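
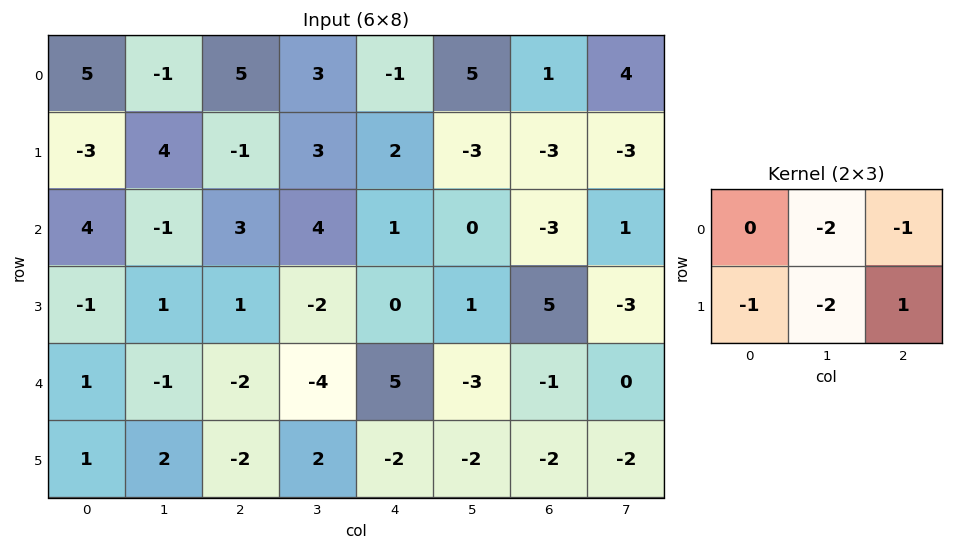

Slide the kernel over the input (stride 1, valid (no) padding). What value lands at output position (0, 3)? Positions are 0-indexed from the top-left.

The receptive field on the input at this output position is [3 -1 5 / 3 2 -3]. Elementwise product with the kernel and sum: -1·-2 + 5·-1 + 3·-1 + 2·-2 + -3·1.

-13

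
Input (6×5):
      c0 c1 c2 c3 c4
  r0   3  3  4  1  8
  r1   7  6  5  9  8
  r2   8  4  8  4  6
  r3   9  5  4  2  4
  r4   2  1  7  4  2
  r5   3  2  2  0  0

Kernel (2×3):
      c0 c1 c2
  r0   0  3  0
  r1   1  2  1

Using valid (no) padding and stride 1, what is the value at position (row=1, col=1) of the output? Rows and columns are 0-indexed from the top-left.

The receptive field on the input at this output position is [6 5 9 / 4 8 4]. Elementwise product with the kernel and sum: 5·3 + 4·1 + 8·2 + 4·1.

39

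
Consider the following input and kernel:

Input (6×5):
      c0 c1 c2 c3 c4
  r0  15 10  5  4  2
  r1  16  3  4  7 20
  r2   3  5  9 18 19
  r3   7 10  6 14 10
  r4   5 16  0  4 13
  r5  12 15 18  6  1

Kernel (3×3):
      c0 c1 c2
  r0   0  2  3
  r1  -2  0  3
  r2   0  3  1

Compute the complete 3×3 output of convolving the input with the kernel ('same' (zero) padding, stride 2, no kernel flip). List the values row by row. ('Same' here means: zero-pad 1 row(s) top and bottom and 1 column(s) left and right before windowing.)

Output[0,0]: The receptive field on the zero-padded input at this output position is [0 0 0 / 0 15 10 / 0 16 3]. Elementwise product with the kernel and sum: 0·2 + 0·3 + 0·-2 + 10·3 + 16·3 + 3·1.
Output[0,1]: The receptive field on the zero-padded input at this output position is [0 0 0 / 10 5 4 / 3 4 7]. Elementwise product with the kernel and sum: 0·2 + 0·3 + 10·-2 + 4·3 + 4·3 + 7·1.

81 11 52
87 105 34
143 94 15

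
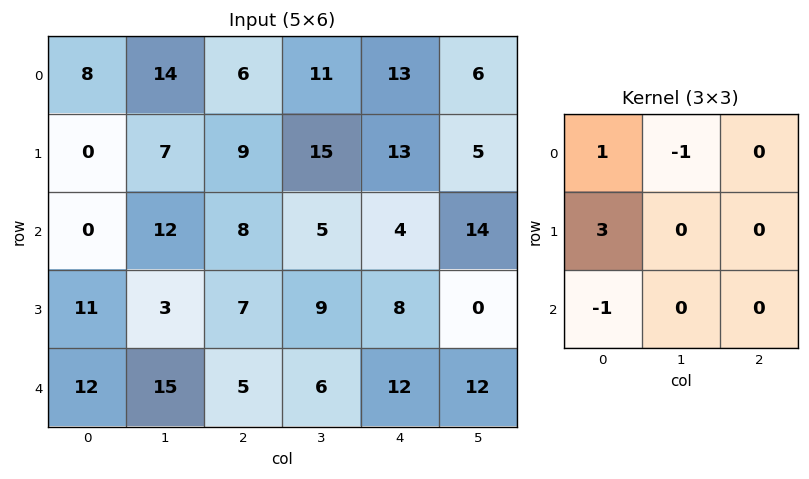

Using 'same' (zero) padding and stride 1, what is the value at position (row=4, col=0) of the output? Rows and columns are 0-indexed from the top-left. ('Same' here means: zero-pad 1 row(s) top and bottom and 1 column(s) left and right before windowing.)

The receptive field on the zero-padded input at this output position is [0 11 3 / 0 12 15 / 0 0 0]. Elementwise product with the kernel and sum: 0·1 + 11·-1 + 0·3 + 0·-1.

-11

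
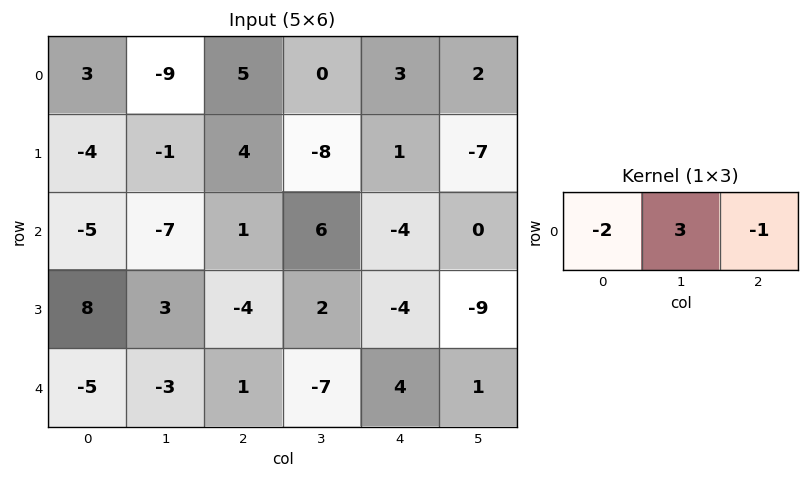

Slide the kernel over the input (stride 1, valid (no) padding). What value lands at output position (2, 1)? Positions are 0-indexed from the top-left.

11

The receptive field on the input at this output position is [-7 1 6]. Elementwise product with the kernel and sum: -7·-2 + 1·3 + 6·-1.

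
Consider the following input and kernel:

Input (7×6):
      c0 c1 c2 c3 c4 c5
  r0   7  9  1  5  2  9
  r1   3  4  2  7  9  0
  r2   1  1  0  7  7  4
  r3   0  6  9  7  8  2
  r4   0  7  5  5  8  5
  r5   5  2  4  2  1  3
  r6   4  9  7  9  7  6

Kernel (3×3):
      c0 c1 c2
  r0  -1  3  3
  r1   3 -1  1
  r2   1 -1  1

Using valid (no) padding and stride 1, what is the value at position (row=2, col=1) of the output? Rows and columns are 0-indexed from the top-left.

The receptive field on the input at this output position is [1 0 7 / 6 9 7 / 7 5 5]. Elementwise product with the kernel and sum: 1·-1 + 0·3 + 7·3 + 6·3 + 9·-1 + 7·1 + 7·1 + 5·-1 + 5·1.

43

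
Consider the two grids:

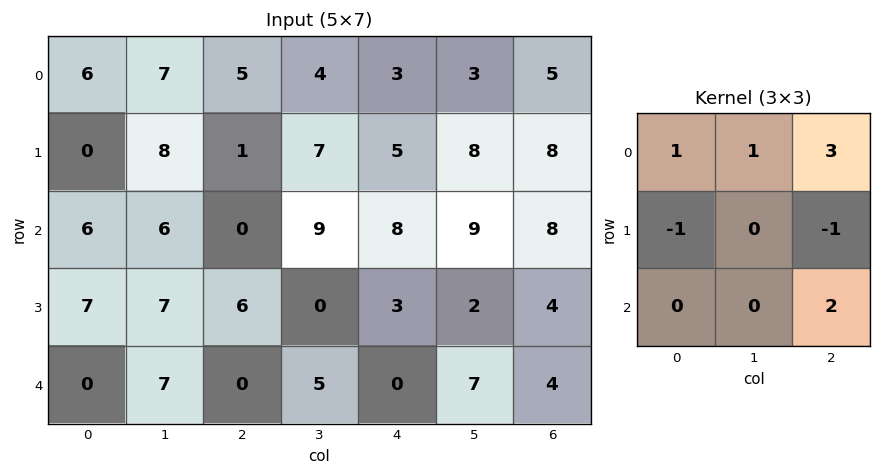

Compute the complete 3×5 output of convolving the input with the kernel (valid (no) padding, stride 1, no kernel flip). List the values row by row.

Output[0,0]: The receptive field on the input at this output position is [6 7 5 / 0 8 1 / 6 6 0]. Elementwise product with the kernel and sum: 6·1 + 7·1 + 5·3 + 0·-1 + 1·-1 + 0·2.
Output[0,1]: The receptive field on the input at this output position is [7 5 4 / 8 1 7 / 6 0 9]. Elementwise product with the kernel and sum: 7·1 + 5·1 + 4·3 + 8·-1 + 7·-1 + 9·2.

27 27 28 19 24
17 15 21 22 29
-1 36 24 56 42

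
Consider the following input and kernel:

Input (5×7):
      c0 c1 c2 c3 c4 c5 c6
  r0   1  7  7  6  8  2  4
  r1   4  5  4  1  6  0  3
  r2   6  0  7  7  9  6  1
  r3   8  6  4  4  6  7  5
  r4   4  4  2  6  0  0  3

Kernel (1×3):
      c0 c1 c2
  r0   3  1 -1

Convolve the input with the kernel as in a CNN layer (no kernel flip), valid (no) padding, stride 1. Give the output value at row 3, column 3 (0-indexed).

11

The receptive field on the input at this output position is [4 6 7]. Elementwise product with the kernel and sum: 4·3 + 6·1 + 7·-1.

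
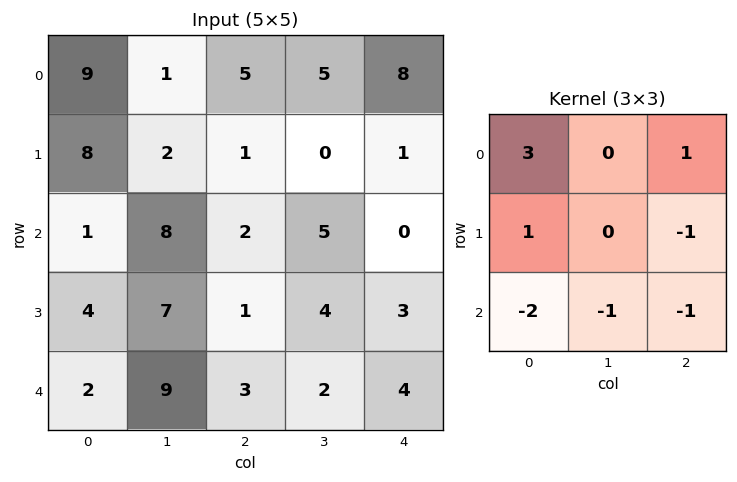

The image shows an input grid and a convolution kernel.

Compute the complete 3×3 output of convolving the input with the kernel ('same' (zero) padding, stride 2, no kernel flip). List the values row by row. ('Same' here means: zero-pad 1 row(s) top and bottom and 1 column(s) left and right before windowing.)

Output[0,0]: The receptive field on the zero-padded input at this output position is [0 0 0 / 0 9 1 / 0 8 2]. Elementwise product with the kernel and sum: 0·3 + 0·1 + 0·1 + 1·-1 + 0·-2 + 8·-1 + 2·-1.
Output[0,1]: The receptive field on the zero-padded input at this output position is [0 0 0 / 1 5 5 / 2 1 0]. Elementwise product with the kernel and sum: 0·3 + 0·1 + 1·1 + 5·-1 + 2·-2 + 1·-1 + 0·-1.

-11 -9 4
-17 -10 -6
-2 32 14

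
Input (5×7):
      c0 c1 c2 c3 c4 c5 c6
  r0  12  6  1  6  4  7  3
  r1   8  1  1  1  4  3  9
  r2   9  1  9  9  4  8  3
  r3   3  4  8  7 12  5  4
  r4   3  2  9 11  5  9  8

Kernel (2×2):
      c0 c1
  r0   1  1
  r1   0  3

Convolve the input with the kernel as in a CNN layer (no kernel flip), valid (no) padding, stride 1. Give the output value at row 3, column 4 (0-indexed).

44

The receptive field on the input at this output position is [12 5 / 5 9]. Elementwise product with the kernel and sum: 12·1 + 5·1 + 9·3.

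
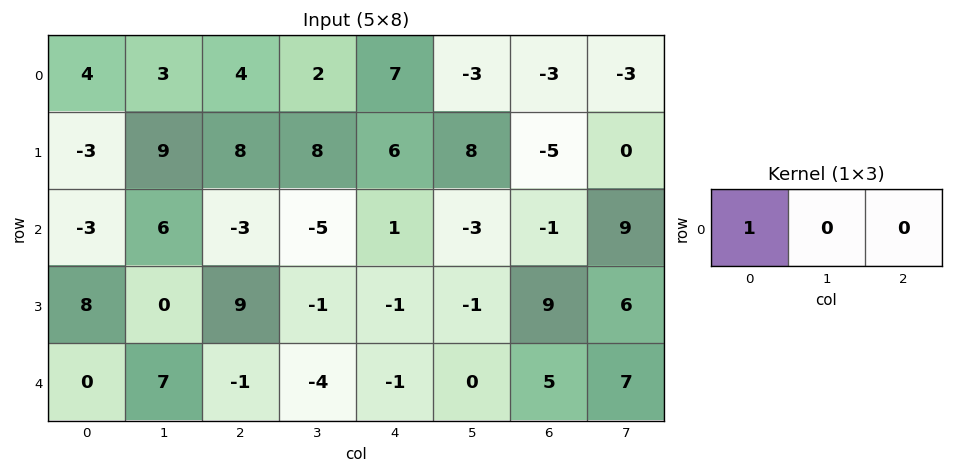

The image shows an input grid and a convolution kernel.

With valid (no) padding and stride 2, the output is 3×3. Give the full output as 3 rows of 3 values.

4 4 7
-3 -3 1
0 -1 -1

Output[0,0]: The receptive field on the input at this output position is [4 3 4]. Elementwise product with the kernel and sum: 4·1.
Output[0,1]: The receptive field on the input at this output position is [4 2 7]. Elementwise product with the kernel and sum: 4·1.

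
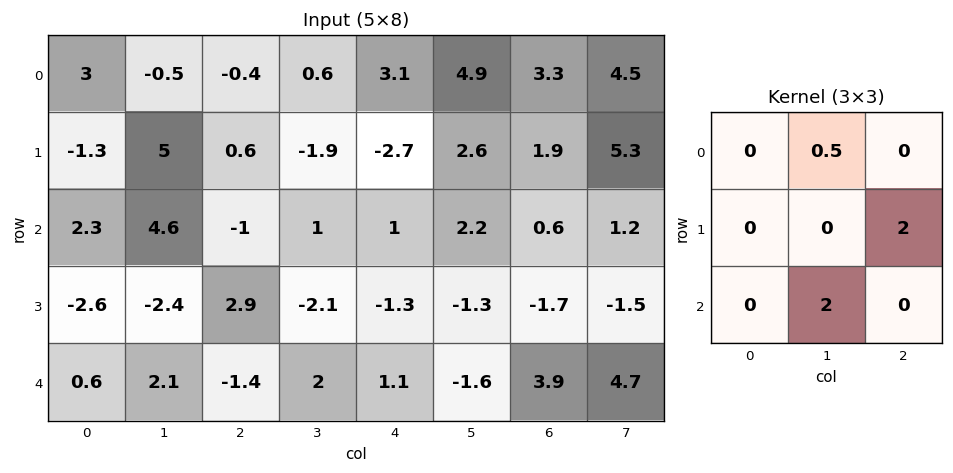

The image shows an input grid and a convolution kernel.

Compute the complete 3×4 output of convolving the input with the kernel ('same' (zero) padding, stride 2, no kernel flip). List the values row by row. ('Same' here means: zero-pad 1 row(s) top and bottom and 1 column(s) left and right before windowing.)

-3.6 2.4 4.4 12.8
3.35 8.1 0.45 -0.05
2.9 5.45 -3.85 8.55

Output[0,0]: The receptive field on the zero-padded input at this output position is [0 0 0 / 0 3 -0.5 / 0 -1.3 5]. Elementwise product with the kernel and sum: 0·0.5 + -0.5·2 + -1.3·2.
Output[0,1]: The receptive field on the zero-padded input at this output position is [0 0 0 / -0.5 -0.4 0.6 / 5 0.6 -1.9]. Elementwise product with the kernel and sum: 0·0.5 + 0.6·2 + 0.6·2.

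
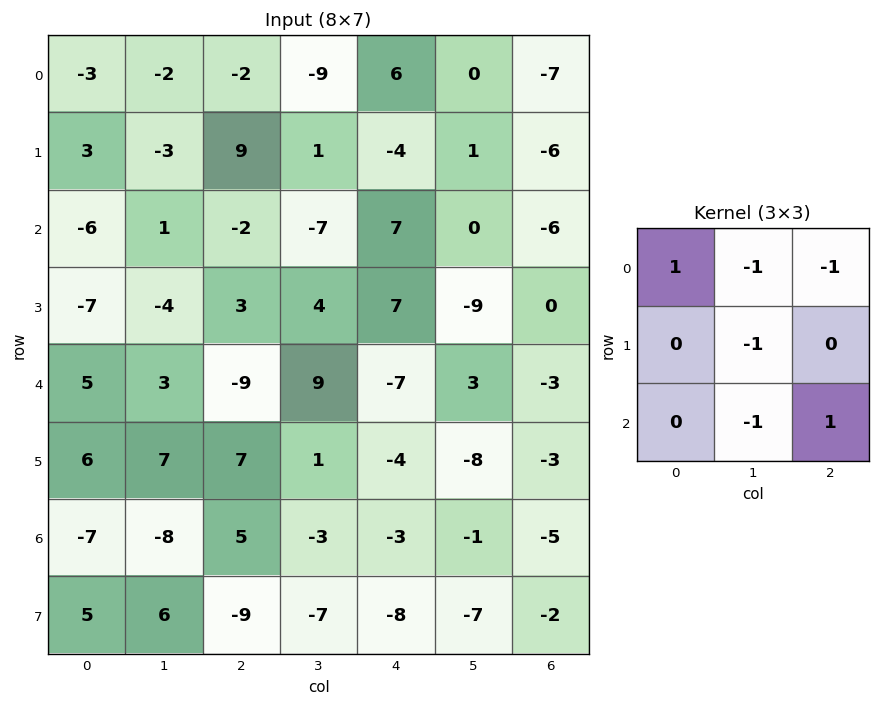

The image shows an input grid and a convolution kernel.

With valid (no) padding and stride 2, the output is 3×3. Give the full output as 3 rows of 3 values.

Output[0,0]: The receptive field on the input at this output position is [-3 -2 -2 / 3 -3 9 / -6 1 -2]. Elementwise product with the kernel and sum: -3·1 + -2·-1 + -2·-1 + -3·-1 + 1·-1 + -2·1.
Output[0,1]: The receptive field on the input at this output position is [-2 -9 6 / 9 1 -4 / -2 -7 7]. Elementwise product with the kernel and sum: -2·1 + -9·-1 + 6·-1 + 1·-1 + -7·-1 + 7·1.

1 14 6
-13 -22 16
17 -12 -3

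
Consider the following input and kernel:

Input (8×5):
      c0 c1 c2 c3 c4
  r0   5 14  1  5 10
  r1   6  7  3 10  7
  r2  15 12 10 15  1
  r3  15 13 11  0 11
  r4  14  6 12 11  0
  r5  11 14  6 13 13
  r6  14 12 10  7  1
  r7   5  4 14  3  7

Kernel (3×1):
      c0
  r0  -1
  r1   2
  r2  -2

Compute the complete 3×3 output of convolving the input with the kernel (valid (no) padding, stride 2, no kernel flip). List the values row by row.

Output[0,0]: The receptive field on the input at this output position is [5 / 6 / 15]. Elementwise product with the kernel and sum: 5·-1 + 6·2 + 15·-2.
Output[0,1]: The receptive field on the input at this output position is [1 / 3 / 10]. Elementwise product with the kernel and sum: 1·-1 + 3·2 + 10·-2.

-23 -15 2
-13 -12 21
-20 -20 24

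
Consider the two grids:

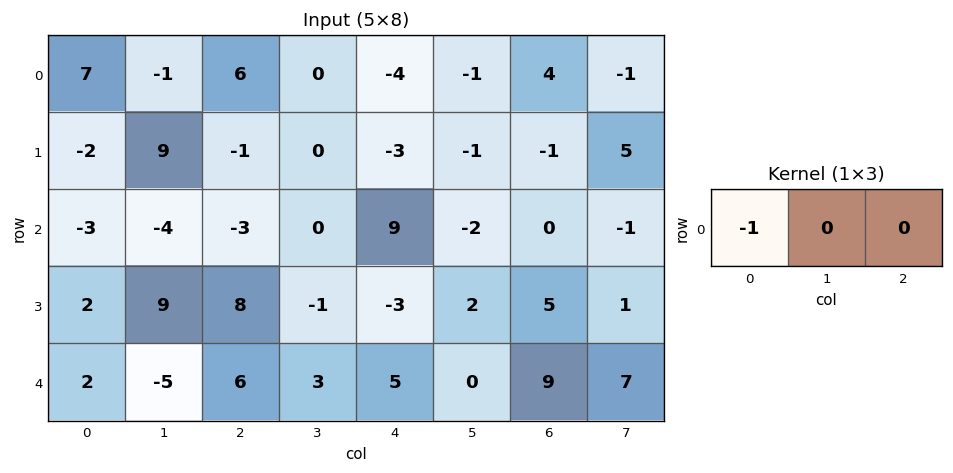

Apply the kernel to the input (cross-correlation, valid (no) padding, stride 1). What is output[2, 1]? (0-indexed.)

4

The receptive field on the input at this output position is [-4 -3 0]. Elementwise product with the kernel and sum: -4·-1.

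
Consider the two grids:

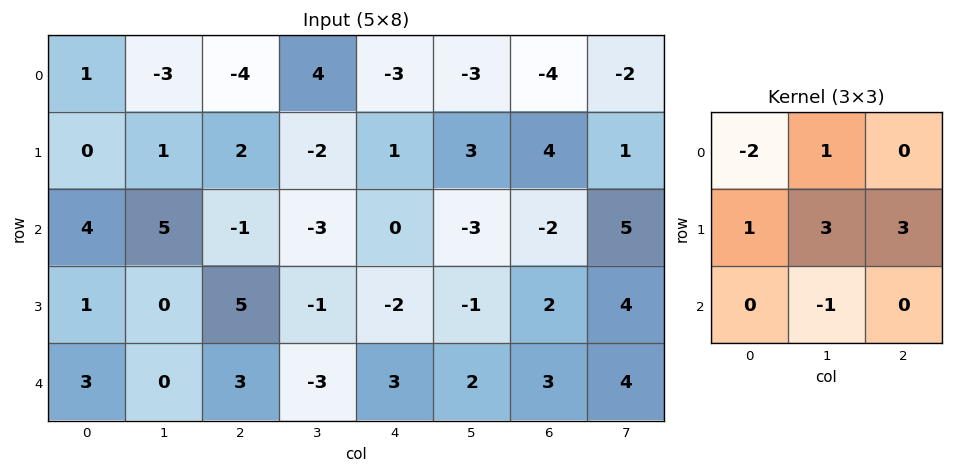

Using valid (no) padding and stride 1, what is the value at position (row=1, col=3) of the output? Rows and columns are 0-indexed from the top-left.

The receptive field on the input at this output position is [-2 1 3 / -3 0 -3 / -1 -2 -1]. Elementwise product with the kernel and sum: -2·-2 + 1·1 + -3·1 + 0·3 + -3·3 + -2·-1.

-5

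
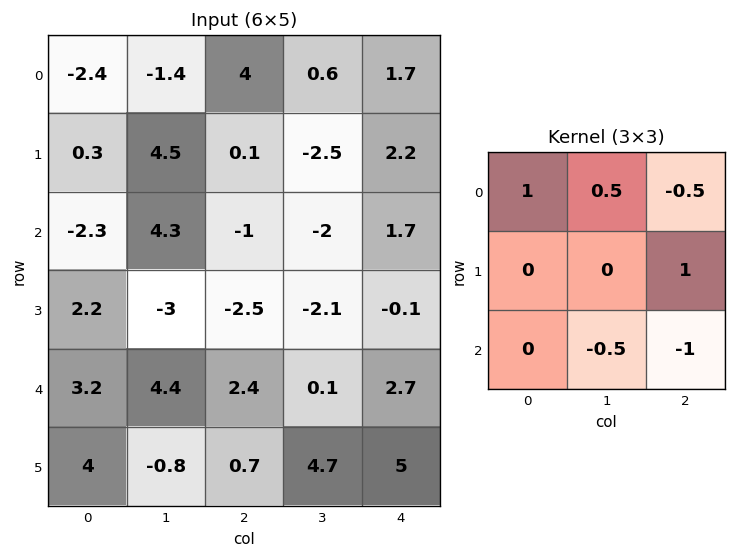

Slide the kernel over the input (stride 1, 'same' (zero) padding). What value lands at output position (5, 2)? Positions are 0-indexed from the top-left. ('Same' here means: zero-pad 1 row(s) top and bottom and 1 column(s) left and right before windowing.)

The receptive field on the zero-padded input at this output position is [4.4 2.4 0.1 / -0.8 0.7 4.7 / 0 0 0]. Elementwise product with the kernel and sum: 4.4·1 + 2.4·0.5 + 0.1·-0.5 + 4.7·1 + 0·-0.5 + 0·-1.

10.25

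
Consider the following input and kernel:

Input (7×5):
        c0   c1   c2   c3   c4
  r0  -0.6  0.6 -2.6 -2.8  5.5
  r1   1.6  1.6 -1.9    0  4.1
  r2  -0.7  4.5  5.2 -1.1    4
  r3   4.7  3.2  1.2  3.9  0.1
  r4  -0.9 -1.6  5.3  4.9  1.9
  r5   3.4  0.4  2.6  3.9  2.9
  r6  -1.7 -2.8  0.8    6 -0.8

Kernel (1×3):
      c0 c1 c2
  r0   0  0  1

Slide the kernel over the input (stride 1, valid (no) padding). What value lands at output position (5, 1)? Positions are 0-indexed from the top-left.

3.9

The receptive field on the input at this output position is [0.4 2.6 3.9]. Elementwise product with the kernel and sum: 3.9·1.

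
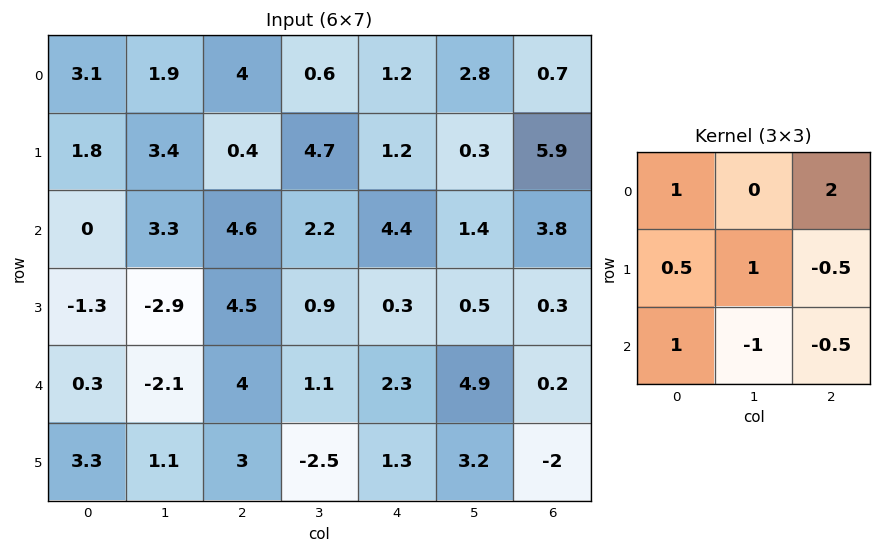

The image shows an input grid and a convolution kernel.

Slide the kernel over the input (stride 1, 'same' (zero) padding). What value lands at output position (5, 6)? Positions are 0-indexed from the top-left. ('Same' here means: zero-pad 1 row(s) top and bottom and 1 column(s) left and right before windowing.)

4.5

The receptive field on the zero-padded input at this output position is [4.9 0.2 0 / 3.2 -2 0 / 0 0 0]. Elementwise product with the kernel and sum: 4.9·1 + 0·2 + 3.2·0.5 + -2·1 + 0·-0.5 + 0·1 + 0·-1 + 0·-0.5.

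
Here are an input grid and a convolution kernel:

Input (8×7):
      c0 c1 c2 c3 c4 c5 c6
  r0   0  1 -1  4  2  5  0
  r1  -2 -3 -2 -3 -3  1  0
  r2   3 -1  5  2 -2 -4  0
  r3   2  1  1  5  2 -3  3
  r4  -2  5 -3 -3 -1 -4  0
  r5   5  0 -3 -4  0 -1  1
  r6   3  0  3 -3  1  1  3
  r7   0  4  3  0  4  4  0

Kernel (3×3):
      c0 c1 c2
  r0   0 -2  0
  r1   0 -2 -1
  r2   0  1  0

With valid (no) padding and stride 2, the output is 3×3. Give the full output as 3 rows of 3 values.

Output[0,0]: The receptive field on the input at this output position is [0 1 -1 / -2 -3 -2 / 3 -1 5]. Elementwise product with the kernel and sum: 1·-2 + -3·-2 + -2·-1 + -1·1.
Output[0,1]: The receptive field on the input at this output position is [-1 4 2 / -2 -3 -3 / 5 2 -2]. Elementwise product with the kernel and sum: 4·-2 + -3·-2 + -3·-1 + 2·1.

5 3 -16
4 -19 7
-7 11 10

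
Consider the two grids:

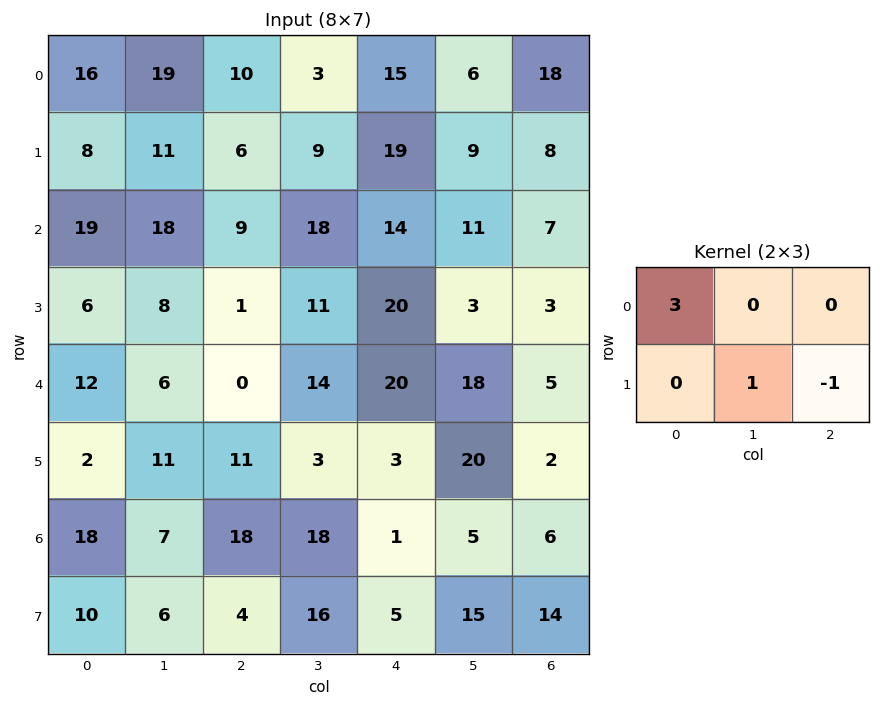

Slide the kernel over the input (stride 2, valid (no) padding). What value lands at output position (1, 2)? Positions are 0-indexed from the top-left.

42

The receptive field on the input at this output position is [14 11 7 / 20 3 3]. Elementwise product with the kernel and sum: 14·3 + 3·1 + 3·-1.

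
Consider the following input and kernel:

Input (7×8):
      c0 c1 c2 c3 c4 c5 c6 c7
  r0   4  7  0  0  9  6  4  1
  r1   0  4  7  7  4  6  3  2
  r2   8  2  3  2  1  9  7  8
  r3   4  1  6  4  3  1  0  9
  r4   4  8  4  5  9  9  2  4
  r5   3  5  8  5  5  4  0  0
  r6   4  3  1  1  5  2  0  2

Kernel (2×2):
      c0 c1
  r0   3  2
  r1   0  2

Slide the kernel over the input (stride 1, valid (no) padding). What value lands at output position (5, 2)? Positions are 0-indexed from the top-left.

36

The receptive field on the input at this output position is [8 5 / 1 1]. Elementwise product with the kernel and sum: 8·3 + 5·2 + 1·2.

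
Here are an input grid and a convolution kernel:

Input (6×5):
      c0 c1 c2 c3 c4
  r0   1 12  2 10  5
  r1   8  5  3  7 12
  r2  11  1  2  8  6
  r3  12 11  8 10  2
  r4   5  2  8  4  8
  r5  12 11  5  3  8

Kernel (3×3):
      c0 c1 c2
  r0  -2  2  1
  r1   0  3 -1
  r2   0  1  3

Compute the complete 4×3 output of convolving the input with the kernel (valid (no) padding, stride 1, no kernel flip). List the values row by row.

43 18 56
33 39 54
33 44 74
30 38 37

Output[0,0]: The receptive field on the input at this output position is [1 12 2 / 8 5 3 / 11 1 2]. Elementwise product with the kernel and sum: 1·-2 + 12·2 + 2·1 + 5·3 + 3·-1 + 1·1 + 2·3.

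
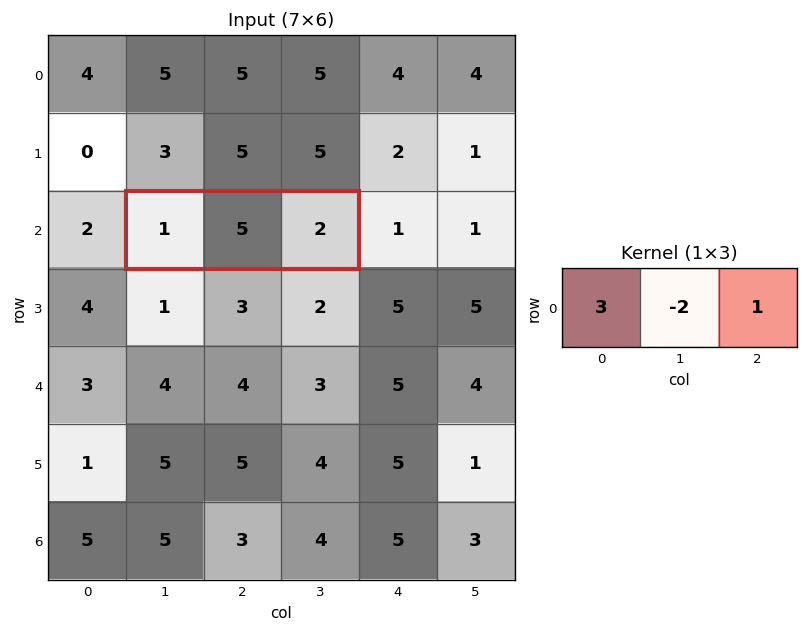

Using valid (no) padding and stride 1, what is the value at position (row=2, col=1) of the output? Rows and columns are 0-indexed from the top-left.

-5

The receptive field on the input at this output position is [1 5 2]. Elementwise product with the kernel and sum: 1·3 + 5·-2 + 2·1.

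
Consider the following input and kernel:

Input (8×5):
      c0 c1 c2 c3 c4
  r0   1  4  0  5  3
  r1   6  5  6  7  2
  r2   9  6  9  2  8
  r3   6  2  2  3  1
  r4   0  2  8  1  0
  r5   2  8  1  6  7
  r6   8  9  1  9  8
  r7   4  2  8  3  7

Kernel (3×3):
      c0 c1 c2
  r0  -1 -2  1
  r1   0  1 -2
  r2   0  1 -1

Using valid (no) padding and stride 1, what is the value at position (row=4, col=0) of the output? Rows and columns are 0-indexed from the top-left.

The receptive field on the input at this output position is [0 2 8 / 2 8 1 / 8 9 1]. Elementwise product with the kernel and sum: 0·-1 + 2·-2 + 8·1 + 8·1 + 1·-2 + 9·1 + 1·-1.

18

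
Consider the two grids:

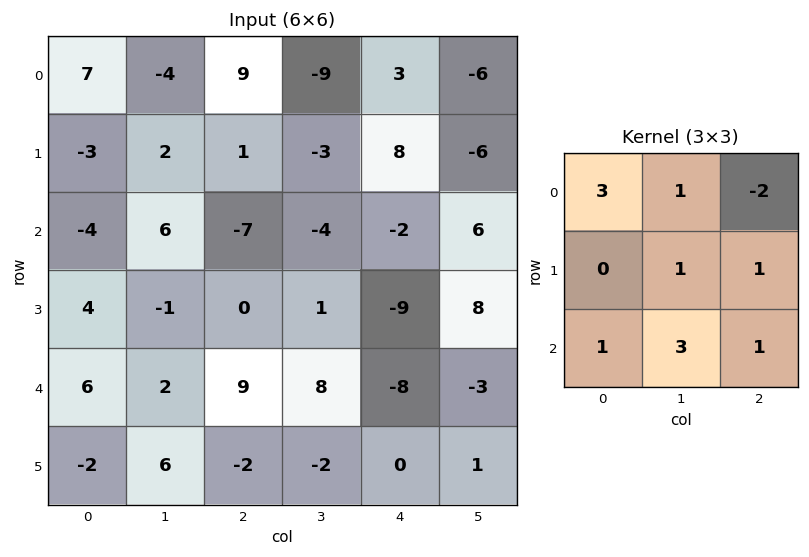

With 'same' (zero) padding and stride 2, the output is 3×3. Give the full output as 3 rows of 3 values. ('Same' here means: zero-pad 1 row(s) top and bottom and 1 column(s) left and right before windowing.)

-4 2 12
6 2 -3
14 10 -34

Output[0,0]: The receptive field on the zero-padded input at this output position is [0 0 0 / 0 7 -4 / 0 -3 2]. Elementwise product with the kernel and sum: 0·3 + 0·1 + 0·-2 + 7·1 + -4·1 + 0·1 + -3·3 + 2·1.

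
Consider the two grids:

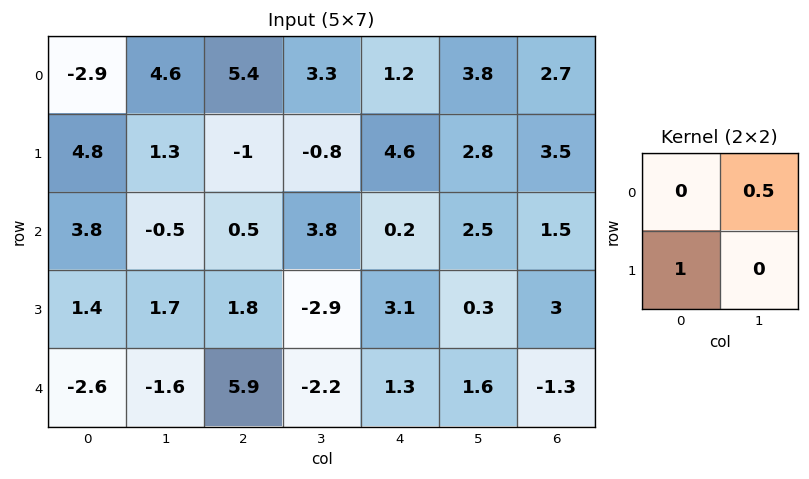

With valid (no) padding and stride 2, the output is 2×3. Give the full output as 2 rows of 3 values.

7.1 0.65 6.5
1.15 3.7 4.35

Output[0,0]: The receptive field on the input at this output position is [-2.9 4.6 / 4.8 1.3]. Elementwise product with the kernel and sum: 4.6·0.5 + 4.8·1.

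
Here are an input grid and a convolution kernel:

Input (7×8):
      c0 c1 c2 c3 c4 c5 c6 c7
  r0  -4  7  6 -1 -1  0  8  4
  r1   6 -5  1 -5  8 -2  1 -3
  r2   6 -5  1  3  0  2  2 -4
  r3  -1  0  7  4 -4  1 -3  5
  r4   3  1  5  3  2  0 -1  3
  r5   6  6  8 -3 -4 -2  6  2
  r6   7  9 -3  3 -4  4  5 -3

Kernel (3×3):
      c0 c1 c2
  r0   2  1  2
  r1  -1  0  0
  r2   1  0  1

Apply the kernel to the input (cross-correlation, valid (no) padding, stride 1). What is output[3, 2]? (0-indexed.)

9

The receptive field on the input at this output position is [7 4 -4 / 5 3 2 / 8 -3 -4]. Elementwise product with the kernel and sum: 7·2 + 4·1 + -4·2 + 5·-1 + 8·1 + -4·1.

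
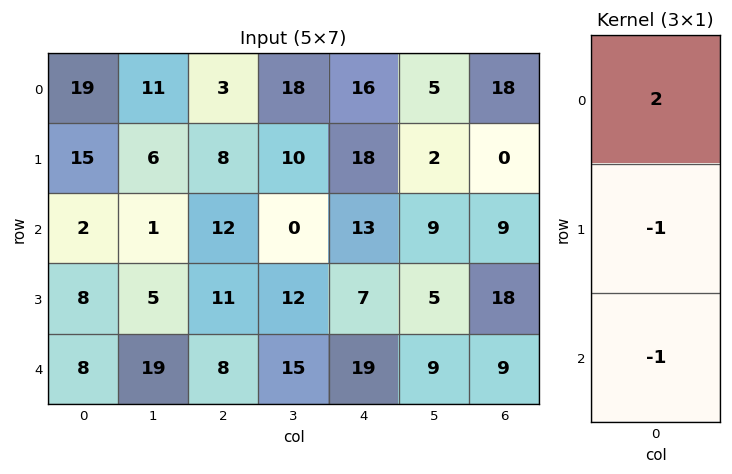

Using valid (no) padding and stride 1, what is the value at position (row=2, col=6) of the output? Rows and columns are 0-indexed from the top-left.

-9

The receptive field on the input at this output position is [9 / 18 / 9]. Elementwise product with the kernel and sum: 9·2 + 18·-1 + 9·-1.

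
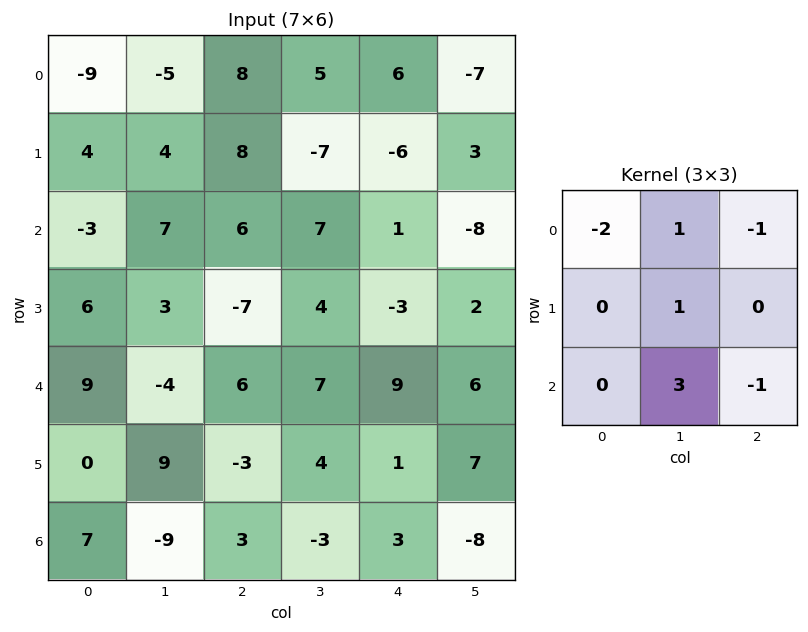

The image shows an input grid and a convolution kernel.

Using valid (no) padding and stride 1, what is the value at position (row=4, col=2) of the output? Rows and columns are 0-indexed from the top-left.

The receptive field on the input at this output position is [6 7 9 / -3 4 1 / 3 -3 3]. Elementwise product with the kernel and sum: 6·-2 + 7·1 + 9·-1 + 4·1 + -3·3 + 3·-1.

-22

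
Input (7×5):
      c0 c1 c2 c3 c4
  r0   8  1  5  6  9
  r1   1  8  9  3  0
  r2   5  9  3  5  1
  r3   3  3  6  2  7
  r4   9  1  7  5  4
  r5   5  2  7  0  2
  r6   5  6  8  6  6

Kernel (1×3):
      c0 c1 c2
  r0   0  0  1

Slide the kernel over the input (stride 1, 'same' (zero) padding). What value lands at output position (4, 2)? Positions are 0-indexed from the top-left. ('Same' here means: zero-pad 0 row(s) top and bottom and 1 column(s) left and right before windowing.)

The receptive field on the zero-padded input at this output position is [1 7 5]. Elementwise product with the kernel and sum: 5·1.

5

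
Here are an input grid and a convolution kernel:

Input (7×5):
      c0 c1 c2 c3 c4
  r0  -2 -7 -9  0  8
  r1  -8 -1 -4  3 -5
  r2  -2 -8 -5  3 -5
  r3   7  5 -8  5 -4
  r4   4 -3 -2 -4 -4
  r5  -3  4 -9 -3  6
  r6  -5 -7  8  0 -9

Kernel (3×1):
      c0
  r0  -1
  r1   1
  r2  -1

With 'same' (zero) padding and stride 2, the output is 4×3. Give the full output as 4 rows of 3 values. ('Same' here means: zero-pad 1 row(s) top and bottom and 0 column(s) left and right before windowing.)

Output[0,0]: The receptive field on the zero-padded input at this output position is [0 / -2 / -8]. Elementwise product with the kernel and sum: 0·-1 + -2·1 + -8·-1.

6 -5 13
-1 7 4
0 15 -6
-2 17 -15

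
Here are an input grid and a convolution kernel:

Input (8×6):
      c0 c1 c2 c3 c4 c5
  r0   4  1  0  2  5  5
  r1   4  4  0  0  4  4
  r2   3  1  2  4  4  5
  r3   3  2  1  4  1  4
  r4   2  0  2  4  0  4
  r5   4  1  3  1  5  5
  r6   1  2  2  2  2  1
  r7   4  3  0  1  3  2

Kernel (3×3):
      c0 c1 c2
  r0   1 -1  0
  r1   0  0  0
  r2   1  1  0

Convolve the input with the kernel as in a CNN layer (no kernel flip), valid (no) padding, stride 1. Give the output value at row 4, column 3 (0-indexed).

The receptive field on the input at this output position is [4 0 4 / 1 5 5 / 2 2 1]. Elementwise product with the kernel and sum: 4·1 + 0·-1 + 2·1 + 2·1.

8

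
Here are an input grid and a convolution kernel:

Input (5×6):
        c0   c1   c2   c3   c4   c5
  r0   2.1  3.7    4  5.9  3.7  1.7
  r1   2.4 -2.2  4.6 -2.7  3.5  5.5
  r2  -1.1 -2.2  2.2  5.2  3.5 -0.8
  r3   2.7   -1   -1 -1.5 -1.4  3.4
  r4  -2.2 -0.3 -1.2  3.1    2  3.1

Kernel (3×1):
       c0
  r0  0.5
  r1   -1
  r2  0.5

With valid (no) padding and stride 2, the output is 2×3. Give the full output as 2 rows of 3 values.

-1.9 -1.5 0.1
-4.35 1.5 4.15

Output[0,0]: The receptive field on the input at this output position is [2.1 / 2.4 / -1.1]. Elementwise product with the kernel and sum: 2.1·0.5 + 2.4·-1 + -1.1·0.5.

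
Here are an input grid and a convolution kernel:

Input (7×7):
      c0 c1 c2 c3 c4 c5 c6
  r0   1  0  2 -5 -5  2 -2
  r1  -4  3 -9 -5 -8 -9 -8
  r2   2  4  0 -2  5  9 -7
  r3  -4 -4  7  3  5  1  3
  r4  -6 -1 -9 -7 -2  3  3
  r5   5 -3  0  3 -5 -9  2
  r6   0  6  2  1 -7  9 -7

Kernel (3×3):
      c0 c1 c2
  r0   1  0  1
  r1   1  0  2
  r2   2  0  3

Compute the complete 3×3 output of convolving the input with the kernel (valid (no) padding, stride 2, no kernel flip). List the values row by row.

Output[0,0]: The receptive field on the input at this output position is [1 0 2 / -4 3 -9 / 2 4 0]. Elementwise product with the kernel and sum: 1·1 + 2·1 + -4·1 + -9·2 + 2·2 + 0·3.
Output[0,1]: The receptive field on the input at this output position is [2 -5 -5 / -9 -5 -8 / 0 -2 5]. Elementwise product with the kernel and sum: 2·1 + -5·1 + -9·1 + -8·2 + 0·2 + 5·3.

-15 -13 -42
-27 -2 14
-4 -38 -35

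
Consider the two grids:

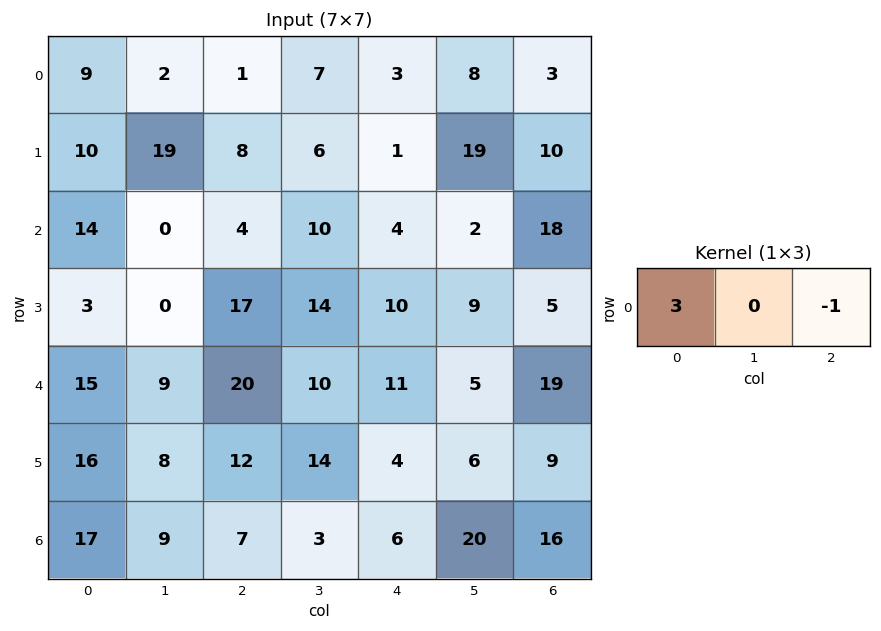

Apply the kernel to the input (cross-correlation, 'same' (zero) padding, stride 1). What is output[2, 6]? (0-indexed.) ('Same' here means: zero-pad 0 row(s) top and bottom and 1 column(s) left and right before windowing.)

6

The receptive field on the zero-padded input at this output position is [2 18 0]. Elementwise product with the kernel and sum: 2·3 + 0·-1.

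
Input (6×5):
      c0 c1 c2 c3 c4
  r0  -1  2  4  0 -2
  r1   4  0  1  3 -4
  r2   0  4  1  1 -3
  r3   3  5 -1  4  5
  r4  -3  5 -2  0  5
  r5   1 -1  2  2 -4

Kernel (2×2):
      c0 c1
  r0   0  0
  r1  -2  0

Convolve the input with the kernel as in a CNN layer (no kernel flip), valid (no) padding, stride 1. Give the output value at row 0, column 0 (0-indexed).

-8

The receptive field on the input at this output position is [-1 2 / 4 0]. Elementwise product with the kernel and sum: 4·-2.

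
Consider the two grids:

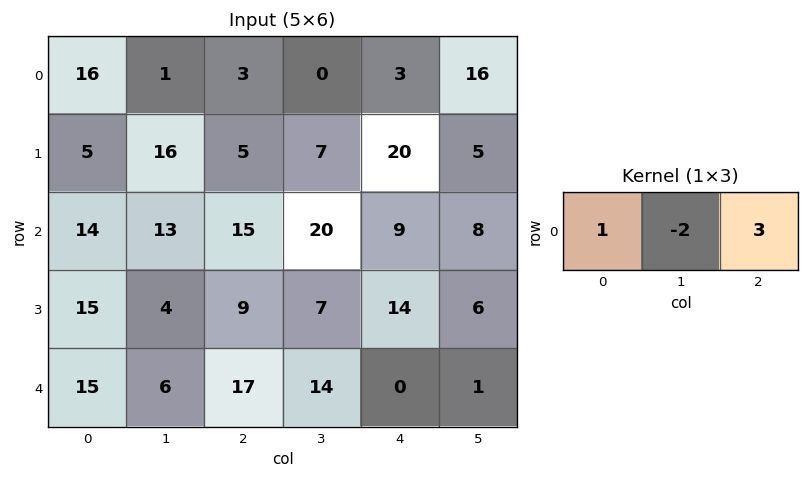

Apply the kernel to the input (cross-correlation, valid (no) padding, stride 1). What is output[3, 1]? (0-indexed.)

7

The receptive field on the input at this output position is [4 9 7]. Elementwise product with the kernel and sum: 4·1 + 9·-2 + 7·3.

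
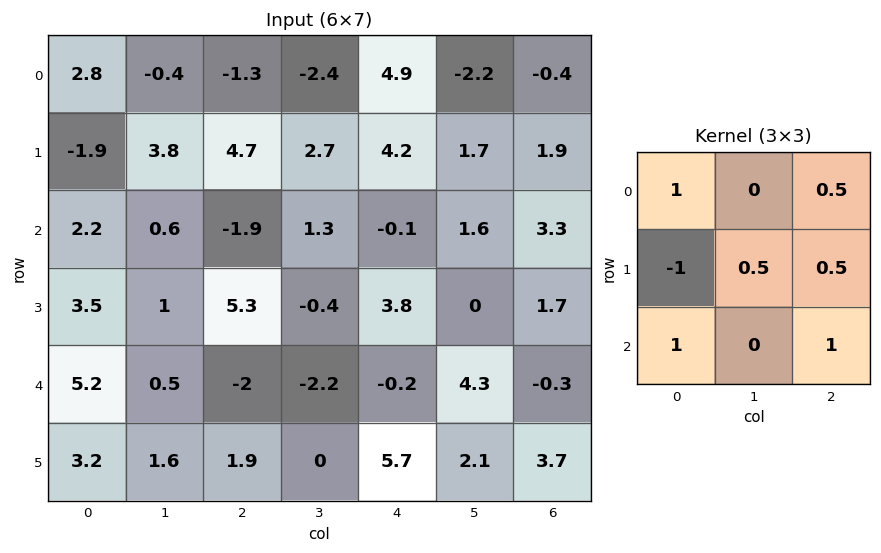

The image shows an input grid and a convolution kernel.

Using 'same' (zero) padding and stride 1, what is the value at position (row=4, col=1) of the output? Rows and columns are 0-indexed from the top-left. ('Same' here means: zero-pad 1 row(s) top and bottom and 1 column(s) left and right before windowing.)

The receptive field on the zero-padded input at this output position is [3.5 1 5.3 / 5.2 0.5 -2 / 3.2 1.6 1.9]. Elementwise product with the kernel and sum: 3.5·1 + 5.3·0.5 + 5.2·-1 + 0.5·0.5 + -2·0.5 + 3.2·1 + 1.9·1.

5.3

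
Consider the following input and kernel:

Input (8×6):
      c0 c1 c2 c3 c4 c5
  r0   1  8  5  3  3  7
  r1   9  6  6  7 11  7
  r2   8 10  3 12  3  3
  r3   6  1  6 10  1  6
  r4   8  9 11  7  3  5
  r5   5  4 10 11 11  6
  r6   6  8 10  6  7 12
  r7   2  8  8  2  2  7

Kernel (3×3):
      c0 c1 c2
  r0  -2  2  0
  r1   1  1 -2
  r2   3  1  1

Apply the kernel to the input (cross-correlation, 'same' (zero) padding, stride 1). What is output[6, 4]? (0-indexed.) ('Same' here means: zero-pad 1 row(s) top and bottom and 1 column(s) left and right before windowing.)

The receptive field on the zero-padded input at this output position is [11 11 6 / 6 7 12 / 2 2 7]. Elementwise product with the kernel and sum: 11·-2 + 11·2 + 6·1 + 7·1 + 12·-2 + 2·3 + 2·1 + 7·1.

4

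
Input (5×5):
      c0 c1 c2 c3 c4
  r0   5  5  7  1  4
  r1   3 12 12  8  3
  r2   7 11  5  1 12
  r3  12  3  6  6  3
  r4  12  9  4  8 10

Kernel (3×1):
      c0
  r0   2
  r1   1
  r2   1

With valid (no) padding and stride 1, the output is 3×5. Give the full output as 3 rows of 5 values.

Output[0,0]: The receptive field on the input at this output position is [5 / 3 / 7]. Elementwise product with the kernel and sum: 5·2 + 3·1 + 7·1.
Output[0,1]: The receptive field on the input at this output position is [5 / 12 / 11]. Elementwise product with the kernel and sum: 5·2 + 12·1 + 11·1.

20 33 31 11 23
25 38 35 23 21
38 34 20 16 37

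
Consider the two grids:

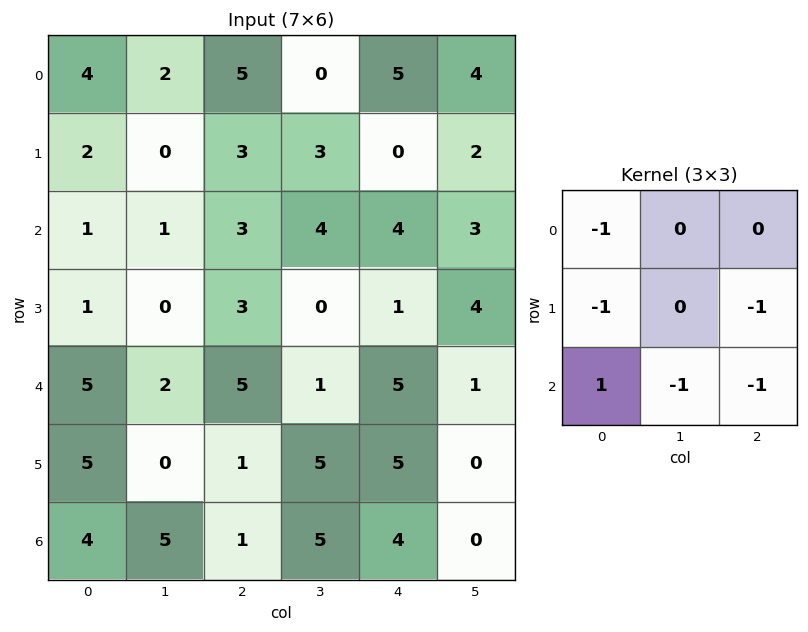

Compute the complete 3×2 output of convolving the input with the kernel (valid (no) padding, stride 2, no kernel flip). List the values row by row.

Output[0,0]: The receptive field on the input at this output position is [4 2 5 / 2 0 3 / 1 1 3]. Elementwise product with the kernel and sum: 4·-1 + 2·-1 + 3·-1 + 1·1 + 1·-1 + 3·-1.
Output[0,1]: The receptive field on the input at this output position is [5 0 5 / 3 3 0 / 3 4 4]. Elementwise product with the kernel and sum: 5·-1 + 3·-1 + 0·-1 + 3·1 + 4·-1 + 4·-1.

-12 -13
-7 -8
-13 -19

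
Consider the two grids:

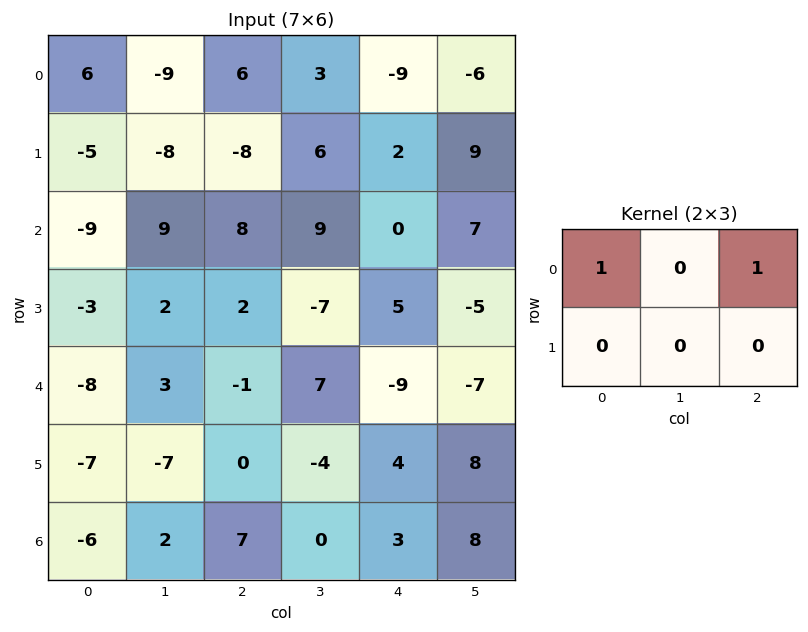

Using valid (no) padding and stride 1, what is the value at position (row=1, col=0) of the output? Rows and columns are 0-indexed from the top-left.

The receptive field on the input at this output position is [-5 -8 -8 / -9 9 8]. Elementwise product with the kernel and sum: -5·1 + -8·1.

-13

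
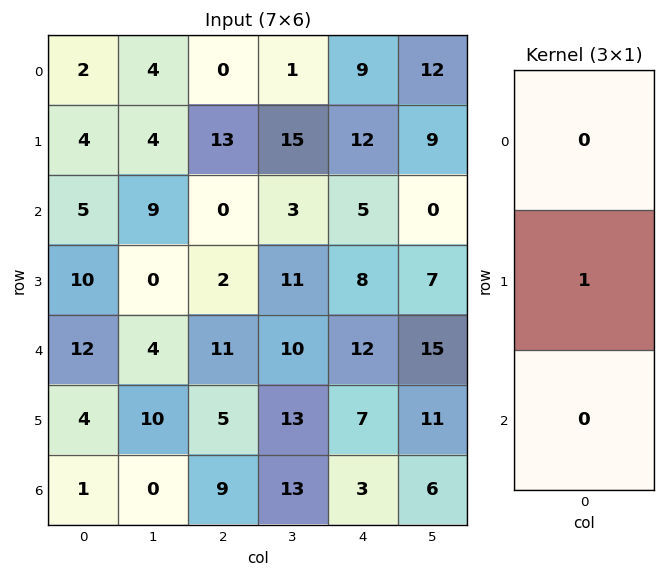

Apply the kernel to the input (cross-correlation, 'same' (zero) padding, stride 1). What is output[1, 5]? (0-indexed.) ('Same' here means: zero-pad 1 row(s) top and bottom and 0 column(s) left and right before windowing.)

The receptive field on the zero-padded input at this output position is [12 / 9 / 0]. Elementwise product with the kernel and sum: 9·1.

9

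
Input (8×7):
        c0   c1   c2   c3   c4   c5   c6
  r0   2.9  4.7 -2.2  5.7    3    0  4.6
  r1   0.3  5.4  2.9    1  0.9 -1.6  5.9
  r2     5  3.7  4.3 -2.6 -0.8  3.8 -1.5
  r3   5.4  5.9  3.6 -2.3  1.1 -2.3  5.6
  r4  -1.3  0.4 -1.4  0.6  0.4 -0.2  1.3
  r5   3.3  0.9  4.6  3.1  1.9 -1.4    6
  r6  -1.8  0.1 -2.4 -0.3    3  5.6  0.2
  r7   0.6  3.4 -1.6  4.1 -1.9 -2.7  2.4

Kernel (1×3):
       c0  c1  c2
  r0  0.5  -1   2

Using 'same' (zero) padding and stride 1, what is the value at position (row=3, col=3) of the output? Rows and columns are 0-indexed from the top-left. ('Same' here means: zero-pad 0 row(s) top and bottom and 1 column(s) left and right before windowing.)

6.3

The receptive field on the zero-padded input at this output position is [3.6 -2.3 1.1]. Elementwise product with the kernel and sum: 3.6·0.5 + -2.3·-1 + 1.1·2.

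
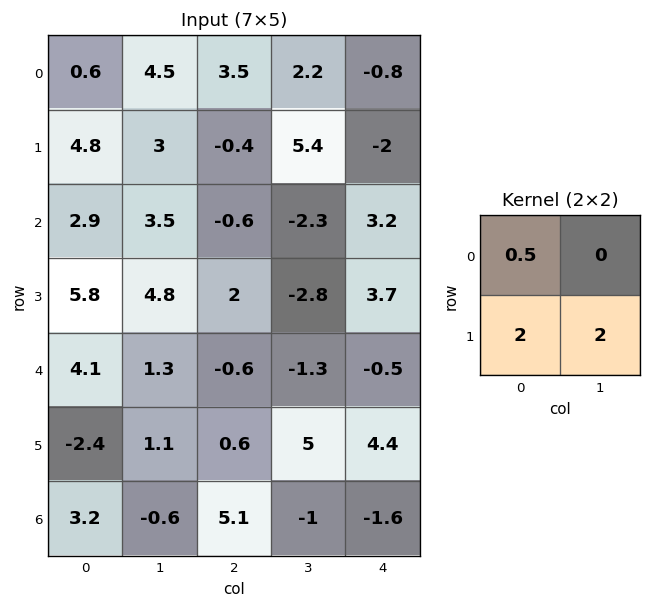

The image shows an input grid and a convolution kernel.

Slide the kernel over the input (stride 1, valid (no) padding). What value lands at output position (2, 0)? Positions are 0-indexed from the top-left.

The receptive field on the input at this output position is [2.9 3.5 / 5.8 4.8]. Elementwise product with the kernel and sum: 2.9·0.5 + 5.8·2 + 4.8·2.

22.65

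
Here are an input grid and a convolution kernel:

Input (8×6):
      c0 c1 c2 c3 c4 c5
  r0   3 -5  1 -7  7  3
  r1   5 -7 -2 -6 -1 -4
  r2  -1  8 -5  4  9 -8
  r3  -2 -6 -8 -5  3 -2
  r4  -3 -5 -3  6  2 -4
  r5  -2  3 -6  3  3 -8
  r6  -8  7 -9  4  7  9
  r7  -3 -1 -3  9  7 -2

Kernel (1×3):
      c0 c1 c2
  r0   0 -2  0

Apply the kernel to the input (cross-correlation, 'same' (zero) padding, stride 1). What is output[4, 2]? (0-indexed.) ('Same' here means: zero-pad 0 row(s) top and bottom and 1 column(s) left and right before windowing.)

The receptive field on the zero-padded input at this output position is [-5 -3 6]. Elementwise product with the kernel and sum: -3·-2.

6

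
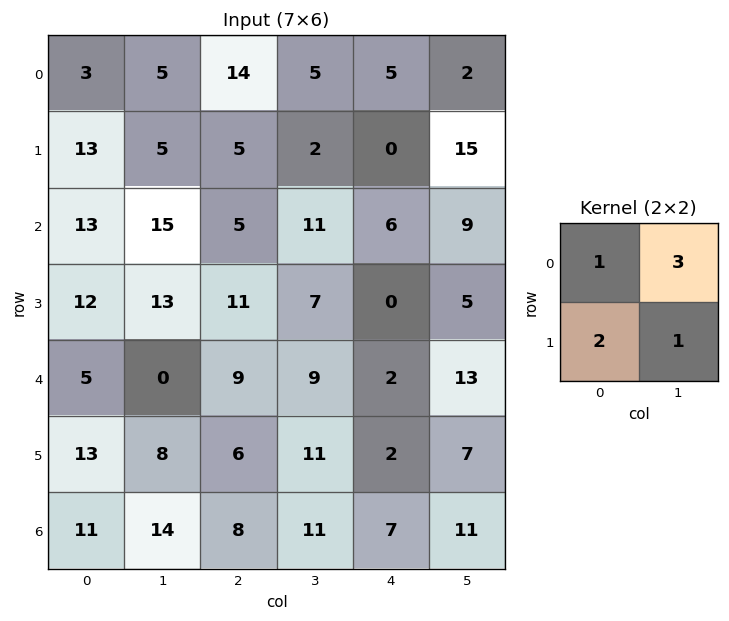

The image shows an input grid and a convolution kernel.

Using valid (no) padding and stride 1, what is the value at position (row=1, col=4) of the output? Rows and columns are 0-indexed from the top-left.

66

The receptive field on the input at this output position is [0 15 / 6 9]. Elementwise product with the kernel and sum: 0·1 + 15·3 + 6·2 + 9·1.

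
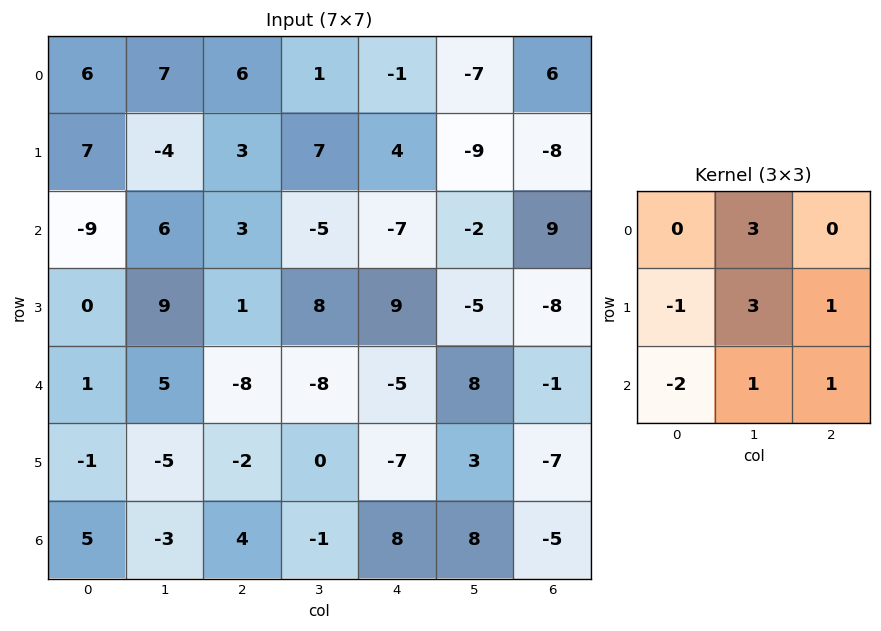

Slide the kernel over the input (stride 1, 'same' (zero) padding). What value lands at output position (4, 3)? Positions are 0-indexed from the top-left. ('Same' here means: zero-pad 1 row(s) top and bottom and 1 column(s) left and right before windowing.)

0

The receptive field on the zero-padded input at this output position is [1 8 9 / -8 -8 -5 / -2 0 -7]. Elementwise product with the kernel and sum: 8·3 + -8·-1 + -8·3 + -5·1 + -2·-2 + 0·1 + -7·1.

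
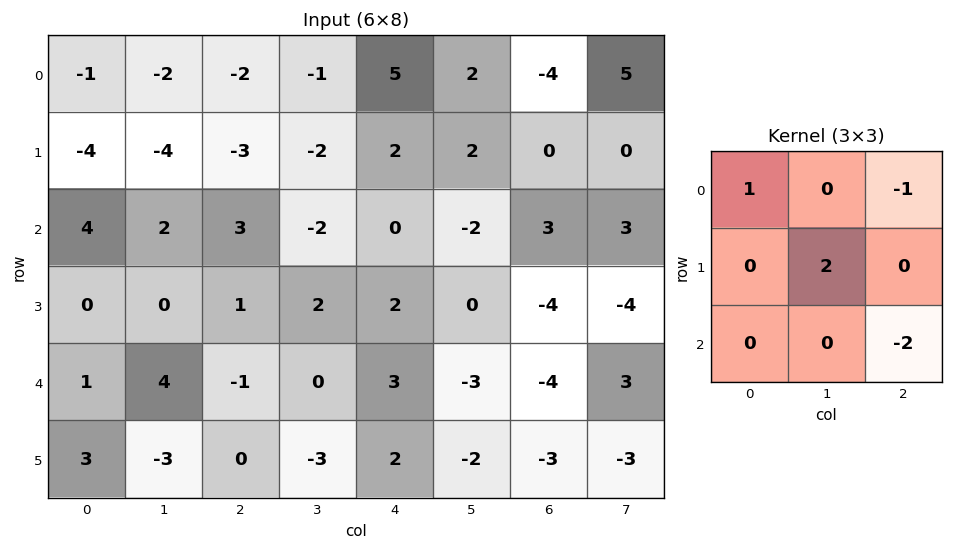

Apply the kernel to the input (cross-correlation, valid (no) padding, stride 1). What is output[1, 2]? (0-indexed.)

The receptive field on the input at this output position is [-3 -2 2 / 3 -2 0 / 1 2 2]. Elementwise product with the kernel and sum: -3·1 + 2·-1 + -2·2 + 2·-2.

-13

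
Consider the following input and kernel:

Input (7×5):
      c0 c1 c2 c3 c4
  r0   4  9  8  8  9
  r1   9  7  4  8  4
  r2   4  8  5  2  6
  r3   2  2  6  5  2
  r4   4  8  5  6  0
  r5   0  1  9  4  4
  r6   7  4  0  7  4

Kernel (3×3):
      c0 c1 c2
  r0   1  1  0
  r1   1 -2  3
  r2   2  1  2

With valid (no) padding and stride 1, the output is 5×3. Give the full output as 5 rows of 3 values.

Output[0,0]: The receptive field on the input at this output position is [4 9 8 / 9 7 4 / 4 8 5]. Elementwise product with the kernel and sum: 4·1 + 9·1 + 9·1 + 7·-2 + 4·3 + 4·2 + 8·1 + 5·2.

46 65 40
37 35 52
54 51 25
26 43 34
55 30 39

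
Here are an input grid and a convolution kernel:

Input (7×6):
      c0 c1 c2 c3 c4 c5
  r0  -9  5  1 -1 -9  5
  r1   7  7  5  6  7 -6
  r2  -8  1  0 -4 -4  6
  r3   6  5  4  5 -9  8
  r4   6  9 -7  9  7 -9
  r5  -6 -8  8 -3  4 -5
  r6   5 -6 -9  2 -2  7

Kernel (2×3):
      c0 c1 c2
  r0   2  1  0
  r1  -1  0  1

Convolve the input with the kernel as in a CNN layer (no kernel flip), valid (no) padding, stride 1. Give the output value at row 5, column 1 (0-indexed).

0

The receptive field on the input at this output position is [-8 8 -3 / -6 -9 2]. Elementwise product with the kernel and sum: -8·2 + 8·1 + -6·-1 + 2·1.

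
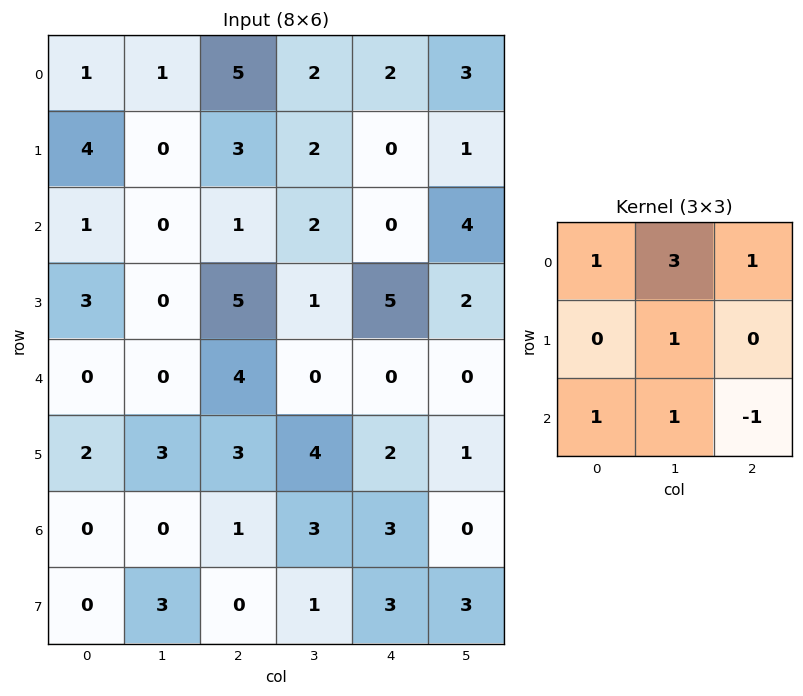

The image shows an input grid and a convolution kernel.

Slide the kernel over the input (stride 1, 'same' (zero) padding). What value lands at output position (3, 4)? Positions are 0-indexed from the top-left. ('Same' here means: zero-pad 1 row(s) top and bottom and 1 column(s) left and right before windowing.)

11

The receptive field on the zero-padded input at this output position is [2 0 4 / 1 5 2 / 0 0 0]. Elementwise product with the kernel and sum: 2·1 + 0·3 + 4·1 + 5·1 + 0·1 + 0·1 + 0·-1.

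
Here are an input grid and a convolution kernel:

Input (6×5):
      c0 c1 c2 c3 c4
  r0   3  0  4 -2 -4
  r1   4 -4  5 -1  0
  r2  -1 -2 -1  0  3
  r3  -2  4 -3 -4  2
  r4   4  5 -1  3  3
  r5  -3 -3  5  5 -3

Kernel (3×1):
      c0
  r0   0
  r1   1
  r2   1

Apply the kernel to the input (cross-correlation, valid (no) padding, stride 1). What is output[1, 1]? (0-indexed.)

2

The receptive field on the input at this output position is [-4 / -2 / 4]. Elementwise product with the kernel and sum: -2·1 + 4·1.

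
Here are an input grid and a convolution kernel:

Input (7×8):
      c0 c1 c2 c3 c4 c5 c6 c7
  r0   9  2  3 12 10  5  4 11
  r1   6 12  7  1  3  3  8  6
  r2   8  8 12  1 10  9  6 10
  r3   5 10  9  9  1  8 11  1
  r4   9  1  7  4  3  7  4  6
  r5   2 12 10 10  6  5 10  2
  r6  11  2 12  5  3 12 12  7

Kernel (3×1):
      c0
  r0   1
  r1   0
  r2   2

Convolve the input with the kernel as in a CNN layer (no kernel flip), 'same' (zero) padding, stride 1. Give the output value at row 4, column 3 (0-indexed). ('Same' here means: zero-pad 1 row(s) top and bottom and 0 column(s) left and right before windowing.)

The receptive field on the zero-padded input at this output position is [9 / 4 / 10]. Elementwise product with the kernel and sum: 9·1 + 10·2.

29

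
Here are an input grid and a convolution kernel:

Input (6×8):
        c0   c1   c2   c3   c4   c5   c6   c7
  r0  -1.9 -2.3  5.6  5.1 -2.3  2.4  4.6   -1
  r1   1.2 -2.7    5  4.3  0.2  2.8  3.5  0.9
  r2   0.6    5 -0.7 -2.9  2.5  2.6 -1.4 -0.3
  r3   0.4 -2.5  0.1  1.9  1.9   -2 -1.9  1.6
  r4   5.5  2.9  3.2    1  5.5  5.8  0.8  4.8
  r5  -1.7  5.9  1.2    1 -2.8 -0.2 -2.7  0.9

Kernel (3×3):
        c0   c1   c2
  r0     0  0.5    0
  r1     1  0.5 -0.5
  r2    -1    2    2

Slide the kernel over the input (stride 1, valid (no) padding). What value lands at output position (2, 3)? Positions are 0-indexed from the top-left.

The receptive field on the input at this output position is [-2.9 2.5 2.6 / 1.9 1.9 -2 / 1 5.5 5.8]. Elementwise product with the kernel and sum: 2.5·0.5 + 1.9·1 + 1.9·0.5 + -2·-0.5 + 1·-1 + 5.5·2 + 5.8·2.

26.7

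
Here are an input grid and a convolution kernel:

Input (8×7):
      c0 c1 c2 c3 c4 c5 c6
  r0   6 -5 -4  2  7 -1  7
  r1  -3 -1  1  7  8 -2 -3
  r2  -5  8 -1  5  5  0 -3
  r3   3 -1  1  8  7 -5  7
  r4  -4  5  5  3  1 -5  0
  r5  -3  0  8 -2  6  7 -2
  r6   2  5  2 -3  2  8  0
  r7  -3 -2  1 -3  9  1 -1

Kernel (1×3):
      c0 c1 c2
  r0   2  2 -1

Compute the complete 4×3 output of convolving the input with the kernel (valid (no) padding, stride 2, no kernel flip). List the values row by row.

6 -11 5
7 3 13
-3 15 -8
12 -4 20

Output[0,0]: The receptive field on the input at this output position is [6 -5 -4]. Elementwise product with the kernel and sum: 6·2 + -5·2 + -4·-1.
Output[0,1]: The receptive field on the input at this output position is [-4 2 7]. Elementwise product with the kernel and sum: -4·2 + 2·2 + 7·-1.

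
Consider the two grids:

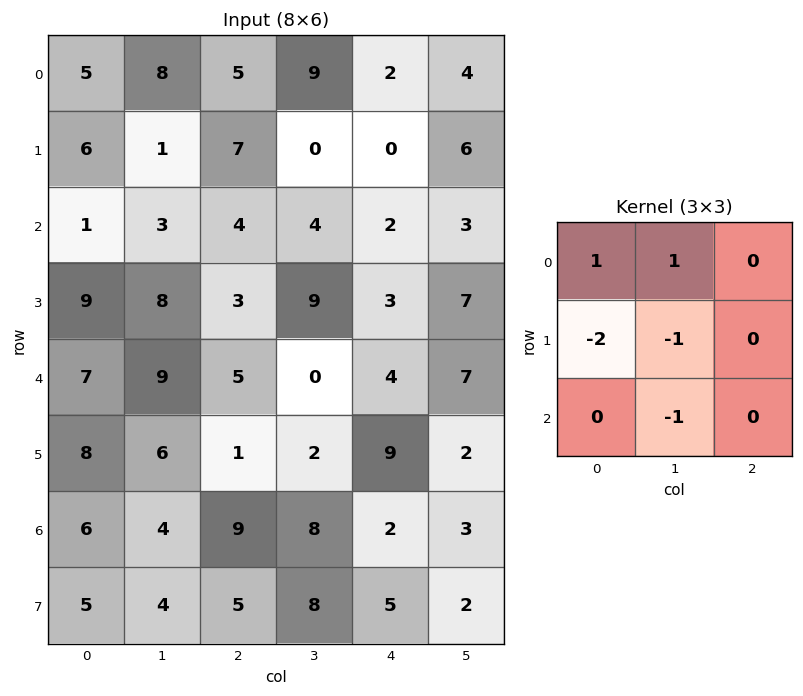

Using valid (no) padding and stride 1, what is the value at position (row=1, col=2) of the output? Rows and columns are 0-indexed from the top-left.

-14

The receptive field on the input at this output position is [7 0 0 / 4 4 2 / 3 9 3]. Elementwise product with the kernel and sum: 7·1 + 0·1 + 4·-2 + 4·-1 + 9·-1.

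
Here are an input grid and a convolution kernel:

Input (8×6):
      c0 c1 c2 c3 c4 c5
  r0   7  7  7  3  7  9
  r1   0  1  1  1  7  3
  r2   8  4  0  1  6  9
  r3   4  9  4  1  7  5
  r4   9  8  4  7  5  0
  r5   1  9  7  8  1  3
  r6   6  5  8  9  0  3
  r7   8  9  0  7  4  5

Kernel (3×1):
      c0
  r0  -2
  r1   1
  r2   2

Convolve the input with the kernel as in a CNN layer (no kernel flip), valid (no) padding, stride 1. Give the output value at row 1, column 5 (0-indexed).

The receptive field on the input at this output position is [3 / 9 / 5]. Elementwise product with the kernel and sum: 3·-2 + 9·1 + 5·2.

13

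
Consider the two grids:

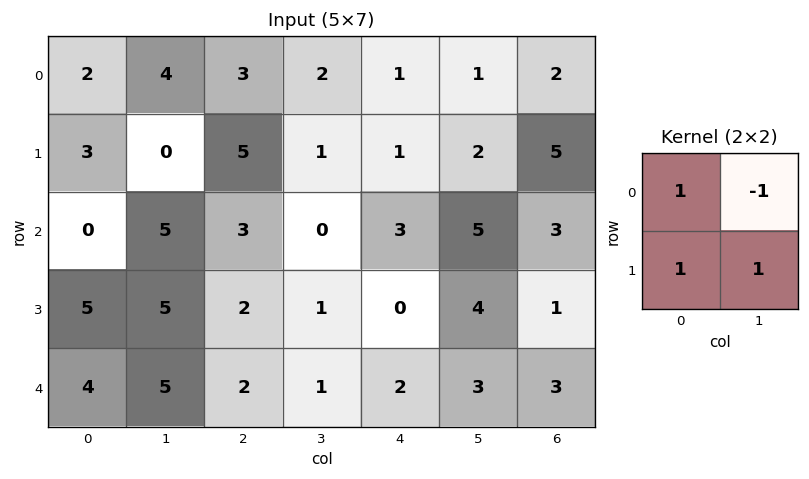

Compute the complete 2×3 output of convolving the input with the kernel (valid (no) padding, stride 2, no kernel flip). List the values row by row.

Output[0,0]: The receptive field on the input at this output position is [2 4 / 3 0]. Elementwise product with the kernel and sum: 2·1 + 4·-1 + 3·1 + 0·1.

1 7 3
5 6 2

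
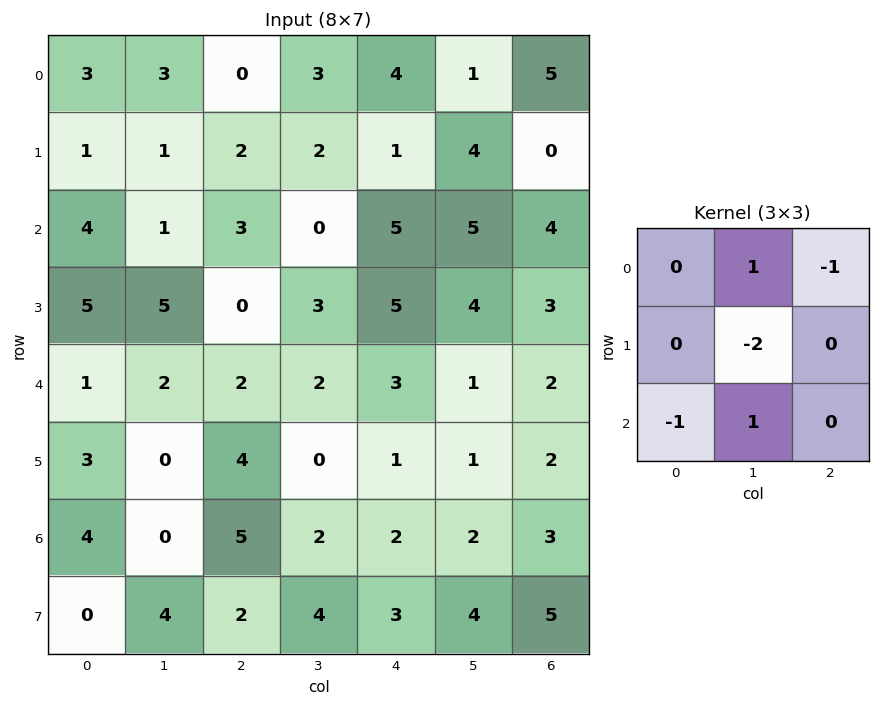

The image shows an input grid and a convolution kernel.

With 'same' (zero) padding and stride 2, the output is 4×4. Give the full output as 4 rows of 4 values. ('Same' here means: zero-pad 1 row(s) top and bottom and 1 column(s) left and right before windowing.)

-5 1 -9 -14
-3 -11 -11 -9
1 -3 -4 0
-5 -8 -5 -3

Output[0,0]: The receptive field on the zero-padded input at this output position is [0 0 0 / 0 3 3 / 0 1 1]. Elementwise product with the kernel and sum: 0·1 + 0·-1 + 3·-2 + 0·-1 + 1·1.
Output[0,1]: The receptive field on the zero-padded input at this output position is [0 0 0 / 3 0 3 / 1 2 2]. Elementwise product with the kernel and sum: 0·1 + 0·-1 + 0·-2 + 1·-1 + 2·1.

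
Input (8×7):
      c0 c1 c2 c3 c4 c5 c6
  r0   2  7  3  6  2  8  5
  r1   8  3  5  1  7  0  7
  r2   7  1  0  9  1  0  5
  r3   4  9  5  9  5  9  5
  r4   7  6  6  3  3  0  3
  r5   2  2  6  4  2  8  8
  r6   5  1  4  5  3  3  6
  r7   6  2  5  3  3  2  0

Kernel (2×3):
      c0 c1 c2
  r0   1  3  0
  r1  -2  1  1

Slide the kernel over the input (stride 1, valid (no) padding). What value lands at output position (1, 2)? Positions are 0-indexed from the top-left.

18

The receptive field on the input at this output position is [5 1 7 / 0 9 1]. Elementwise product with the kernel and sum: 5·1 + 1·3 + 0·-2 + 9·1 + 1·1.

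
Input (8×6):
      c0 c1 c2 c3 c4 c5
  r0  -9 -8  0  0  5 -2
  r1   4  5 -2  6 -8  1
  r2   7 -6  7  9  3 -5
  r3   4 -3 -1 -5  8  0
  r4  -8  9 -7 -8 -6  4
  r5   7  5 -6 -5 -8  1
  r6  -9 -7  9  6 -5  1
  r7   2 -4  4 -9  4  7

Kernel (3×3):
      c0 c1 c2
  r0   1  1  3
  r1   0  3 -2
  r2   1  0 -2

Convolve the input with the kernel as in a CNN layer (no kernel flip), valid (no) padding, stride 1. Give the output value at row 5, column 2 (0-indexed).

The receptive field on the input at this output position is [-6 -5 -8 / 9 6 -5 / 4 -9 4]. Elementwise product with the kernel and sum: -6·1 + -5·1 + -8·3 + 6·3 + -5·-2 + 4·1 + 4·-2.

-11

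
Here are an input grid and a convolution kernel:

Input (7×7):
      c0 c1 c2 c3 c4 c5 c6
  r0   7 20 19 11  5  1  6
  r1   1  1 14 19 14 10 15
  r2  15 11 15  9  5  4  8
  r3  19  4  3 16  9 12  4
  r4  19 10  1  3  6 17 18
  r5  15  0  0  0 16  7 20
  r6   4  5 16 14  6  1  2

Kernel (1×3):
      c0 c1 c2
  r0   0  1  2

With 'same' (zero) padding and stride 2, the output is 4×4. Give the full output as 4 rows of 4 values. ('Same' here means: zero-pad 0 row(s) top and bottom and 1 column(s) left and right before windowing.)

47 41 7 6
37 33 13 8
39 7 40 18
14 44 8 2

Output[0,0]: The receptive field on the zero-padded input at this output position is [0 7 20]. Elementwise product with the kernel and sum: 7·1 + 20·2.
Output[0,1]: The receptive field on the zero-padded input at this output position is [20 19 11]. Elementwise product with the kernel and sum: 19·1 + 11·2.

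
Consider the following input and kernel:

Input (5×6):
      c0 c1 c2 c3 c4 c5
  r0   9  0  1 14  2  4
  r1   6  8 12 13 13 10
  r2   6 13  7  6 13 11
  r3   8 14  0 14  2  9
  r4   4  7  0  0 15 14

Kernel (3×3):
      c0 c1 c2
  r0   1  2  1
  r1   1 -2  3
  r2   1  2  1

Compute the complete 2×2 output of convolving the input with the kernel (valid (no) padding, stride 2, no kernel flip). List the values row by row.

75 88
37 25

Output[0,0]: The receptive field on the input at this output position is [9 0 1 / 6 8 12 / 6 13 7]. Elementwise product with the kernel and sum: 9·1 + 0·2 + 1·1 + 6·1 + 8·-2 + 12·3 + 6·1 + 13·2 + 7·1.
Output[0,1]: The receptive field on the input at this output position is [1 14 2 / 12 13 13 / 7 6 13]. Elementwise product with the kernel and sum: 1·1 + 14·2 + 2·1 + 12·1 + 13·-2 + 13·3 + 7·1 + 6·2 + 13·1.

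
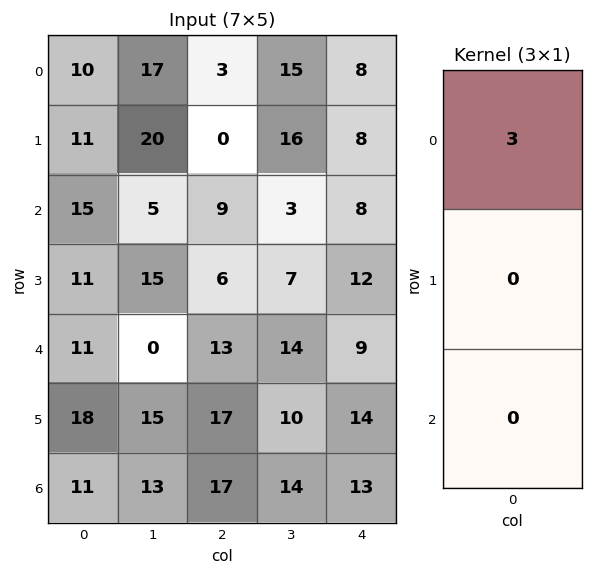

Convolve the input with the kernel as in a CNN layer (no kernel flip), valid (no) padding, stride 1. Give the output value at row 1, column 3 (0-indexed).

The receptive field on the input at this output position is [16 / 3 / 7]. Elementwise product with the kernel and sum: 16·3.

48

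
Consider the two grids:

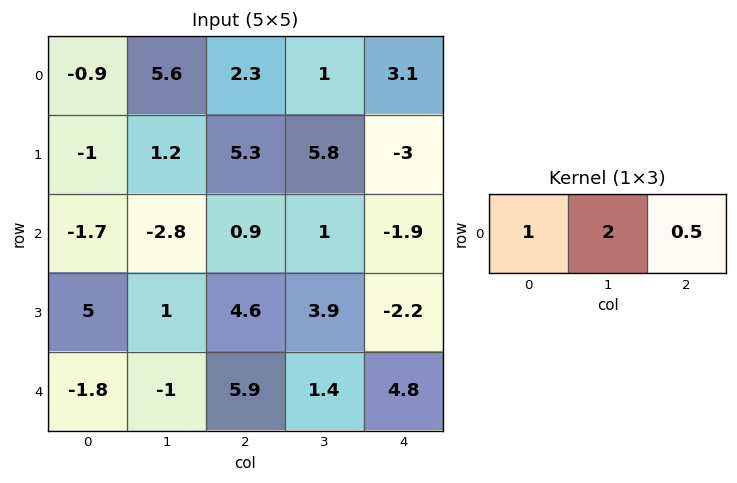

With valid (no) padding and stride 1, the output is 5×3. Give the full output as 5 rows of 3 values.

Output[0,0]: The receptive field on the input at this output position is [-0.9 5.6 2.3]. Elementwise product with the kernel and sum: -0.9·1 + 5.6·2 + 2.3·0.5.

11.45 10.7 5.85
4.05 14.7 15.4
-6.85 -0.5 1.95
9.3 12.15 11.3
-0.85 11.5 11.1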